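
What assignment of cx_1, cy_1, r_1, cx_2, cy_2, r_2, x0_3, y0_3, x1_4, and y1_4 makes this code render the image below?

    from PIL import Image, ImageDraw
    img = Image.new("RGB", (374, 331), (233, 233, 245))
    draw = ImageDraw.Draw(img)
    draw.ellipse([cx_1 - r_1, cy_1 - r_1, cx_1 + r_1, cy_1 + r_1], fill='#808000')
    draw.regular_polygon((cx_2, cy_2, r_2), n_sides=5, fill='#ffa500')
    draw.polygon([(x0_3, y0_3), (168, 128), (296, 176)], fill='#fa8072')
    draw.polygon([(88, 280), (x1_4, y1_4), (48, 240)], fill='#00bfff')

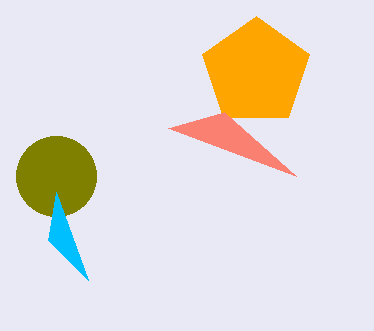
cx_1 = 56; cy_1 = 176; r_1 = 40; cx_2 = 256; cy_2 = 72; r_2 = 56; x0_3 = 224; y0_3 = 112; x1_4 = 56; y1_4 = 192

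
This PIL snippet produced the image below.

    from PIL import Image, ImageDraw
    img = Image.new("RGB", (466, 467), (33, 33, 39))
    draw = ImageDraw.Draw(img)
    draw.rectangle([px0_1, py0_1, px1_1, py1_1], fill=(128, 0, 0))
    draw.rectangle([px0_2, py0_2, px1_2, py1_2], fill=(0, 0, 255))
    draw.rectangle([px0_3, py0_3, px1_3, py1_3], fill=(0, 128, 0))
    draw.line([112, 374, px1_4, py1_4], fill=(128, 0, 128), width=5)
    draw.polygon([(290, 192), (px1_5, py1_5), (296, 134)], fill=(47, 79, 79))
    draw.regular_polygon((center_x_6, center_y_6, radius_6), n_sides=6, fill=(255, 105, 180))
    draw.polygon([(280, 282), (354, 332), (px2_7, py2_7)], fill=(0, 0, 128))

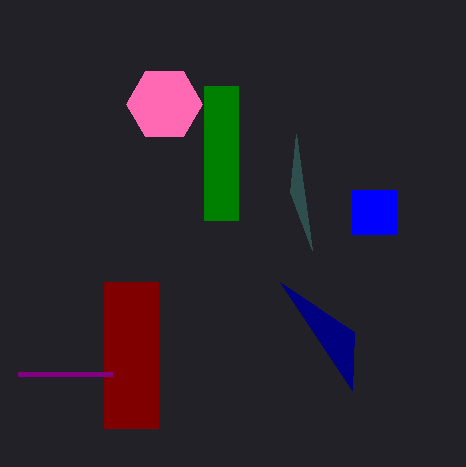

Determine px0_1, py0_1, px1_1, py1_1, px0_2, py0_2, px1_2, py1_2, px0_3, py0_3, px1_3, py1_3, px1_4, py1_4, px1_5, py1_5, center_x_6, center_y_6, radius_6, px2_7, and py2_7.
px0_1 = 104, py0_1 = 282, px1_1 = 158, py1_1 = 428, px0_2 = 352, py0_2 = 190, px1_2 = 396, py1_2 = 234, px0_3 = 204, py0_3 = 86, px1_3 = 238, py1_3 = 220, px1_4 = 18, py1_4 = 374, px1_5 = 312, py1_5 = 250, center_x_6 = 164, center_y_6 = 104, radius_6 = 38, px2_7 = 352, py2_7 = 390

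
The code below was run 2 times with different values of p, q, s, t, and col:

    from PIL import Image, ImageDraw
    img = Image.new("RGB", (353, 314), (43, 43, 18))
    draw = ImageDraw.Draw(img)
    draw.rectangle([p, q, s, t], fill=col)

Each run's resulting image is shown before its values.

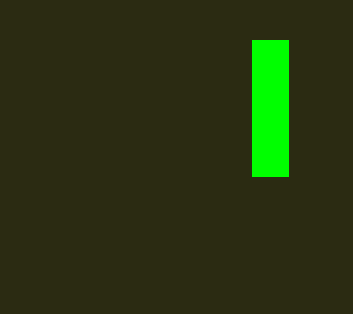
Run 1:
p = 252; q = 40; s = 288; t = 176; col = 'lime'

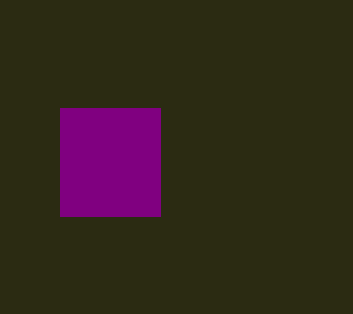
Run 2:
p = 60; q = 108; s = 160; t = 216; col = 'purple'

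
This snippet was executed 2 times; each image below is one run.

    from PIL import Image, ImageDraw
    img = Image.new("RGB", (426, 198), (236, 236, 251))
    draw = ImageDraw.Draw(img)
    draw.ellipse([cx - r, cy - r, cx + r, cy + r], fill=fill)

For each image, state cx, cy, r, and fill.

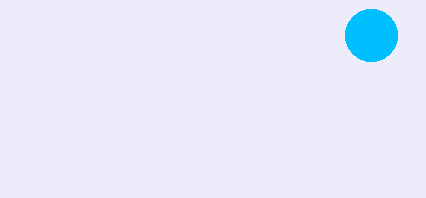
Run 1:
cx = 371
cy = 35
r = 26
fill = 'deepskyblue'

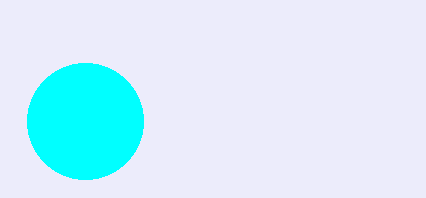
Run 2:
cx = 85; cy = 121; r = 58; fill = 'cyan'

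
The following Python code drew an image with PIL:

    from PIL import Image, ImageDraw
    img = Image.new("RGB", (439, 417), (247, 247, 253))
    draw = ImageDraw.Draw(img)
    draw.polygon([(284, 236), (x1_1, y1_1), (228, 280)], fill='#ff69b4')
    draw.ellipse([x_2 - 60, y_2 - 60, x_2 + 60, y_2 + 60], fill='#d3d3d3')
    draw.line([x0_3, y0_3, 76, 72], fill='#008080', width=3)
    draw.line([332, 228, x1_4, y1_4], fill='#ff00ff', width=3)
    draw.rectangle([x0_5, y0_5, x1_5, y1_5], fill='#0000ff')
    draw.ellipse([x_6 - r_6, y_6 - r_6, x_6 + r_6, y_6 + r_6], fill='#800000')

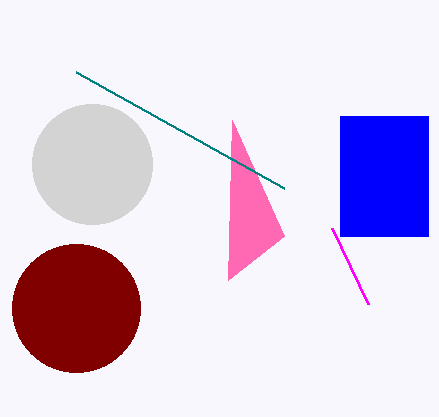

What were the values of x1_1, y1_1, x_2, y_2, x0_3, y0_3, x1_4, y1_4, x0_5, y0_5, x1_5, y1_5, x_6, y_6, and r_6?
x1_1 = 232, y1_1 = 120, x_2 = 92, y_2 = 164, x0_3 = 284, y0_3 = 188, x1_4 = 368, y1_4 = 304, x0_5 = 340, y0_5 = 116, x1_5 = 428, y1_5 = 236, x_6 = 76, y_6 = 308, r_6 = 64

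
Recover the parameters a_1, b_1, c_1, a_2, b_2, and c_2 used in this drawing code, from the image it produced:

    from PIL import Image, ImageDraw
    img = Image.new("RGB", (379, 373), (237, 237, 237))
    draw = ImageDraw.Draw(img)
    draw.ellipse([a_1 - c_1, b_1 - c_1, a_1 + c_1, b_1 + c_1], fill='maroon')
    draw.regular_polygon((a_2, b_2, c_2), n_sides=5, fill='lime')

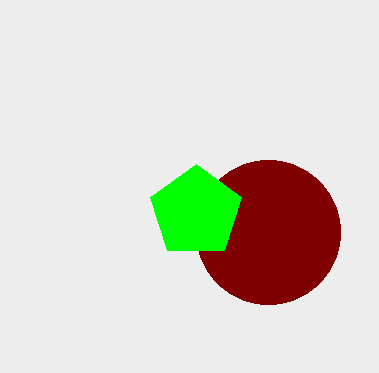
a_1 = 268; b_1 = 232; c_1 = 72; a_2 = 196; b_2 = 212; c_2 = 48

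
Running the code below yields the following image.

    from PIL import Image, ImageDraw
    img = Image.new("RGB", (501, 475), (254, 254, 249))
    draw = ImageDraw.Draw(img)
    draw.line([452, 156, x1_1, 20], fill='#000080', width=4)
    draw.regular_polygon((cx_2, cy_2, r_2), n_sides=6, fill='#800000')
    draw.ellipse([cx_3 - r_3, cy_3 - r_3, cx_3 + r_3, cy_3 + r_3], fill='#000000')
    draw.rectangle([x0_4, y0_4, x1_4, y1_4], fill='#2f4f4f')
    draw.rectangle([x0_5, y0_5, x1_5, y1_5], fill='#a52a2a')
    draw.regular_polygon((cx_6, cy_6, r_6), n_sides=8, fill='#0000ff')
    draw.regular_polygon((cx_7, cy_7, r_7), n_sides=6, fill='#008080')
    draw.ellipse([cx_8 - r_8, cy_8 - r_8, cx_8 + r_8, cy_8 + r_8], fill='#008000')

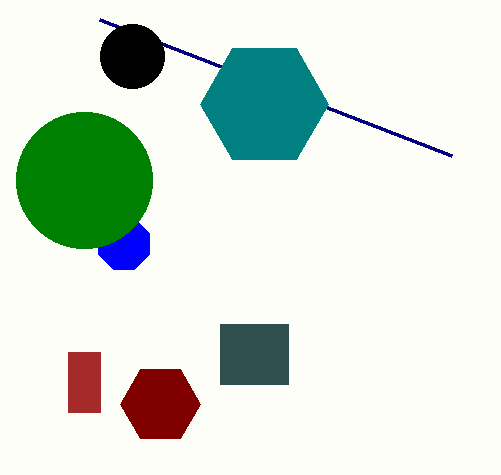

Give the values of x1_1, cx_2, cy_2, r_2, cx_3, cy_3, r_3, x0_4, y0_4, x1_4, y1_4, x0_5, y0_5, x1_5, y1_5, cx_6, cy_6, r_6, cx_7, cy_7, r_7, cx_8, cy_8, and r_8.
x1_1 = 100, cx_2 = 160, cy_2 = 404, r_2 = 40, cx_3 = 132, cy_3 = 56, r_3 = 32, x0_4 = 220, y0_4 = 324, x1_4 = 288, y1_4 = 384, x0_5 = 68, y0_5 = 352, x1_5 = 100, y1_5 = 412, cx_6 = 124, cy_6 = 244, r_6 = 28, cx_7 = 264, cy_7 = 104, r_7 = 64, cx_8 = 84, cy_8 = 180, r_8 = 68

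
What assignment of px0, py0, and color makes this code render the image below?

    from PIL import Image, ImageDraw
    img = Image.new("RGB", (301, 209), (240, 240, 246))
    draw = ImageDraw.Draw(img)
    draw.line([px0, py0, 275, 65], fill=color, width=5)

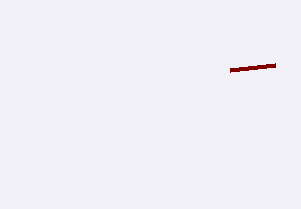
px0 = 230
py0 = 70
color = 'maroon'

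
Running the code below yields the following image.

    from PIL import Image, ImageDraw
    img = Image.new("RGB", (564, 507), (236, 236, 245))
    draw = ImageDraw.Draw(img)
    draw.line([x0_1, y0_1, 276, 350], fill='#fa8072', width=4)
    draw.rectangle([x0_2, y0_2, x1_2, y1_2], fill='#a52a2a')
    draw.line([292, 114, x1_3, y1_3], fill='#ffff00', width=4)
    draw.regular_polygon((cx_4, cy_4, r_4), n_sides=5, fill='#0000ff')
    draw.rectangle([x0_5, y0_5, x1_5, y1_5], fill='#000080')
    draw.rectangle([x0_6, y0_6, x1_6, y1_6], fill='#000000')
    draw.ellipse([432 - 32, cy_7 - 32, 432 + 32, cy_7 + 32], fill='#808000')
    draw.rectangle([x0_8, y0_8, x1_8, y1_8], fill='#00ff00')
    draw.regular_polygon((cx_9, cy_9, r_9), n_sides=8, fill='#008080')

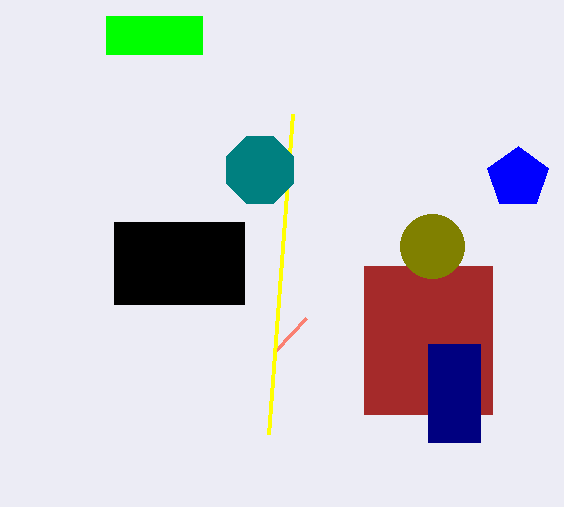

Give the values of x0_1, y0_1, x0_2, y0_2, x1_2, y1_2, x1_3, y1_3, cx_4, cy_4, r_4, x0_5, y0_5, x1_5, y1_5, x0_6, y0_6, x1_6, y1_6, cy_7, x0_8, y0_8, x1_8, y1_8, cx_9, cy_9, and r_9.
x0_1 = 306
y0_1 = 318
x0_2 = 364
y0_2 = 266
x1_2 = 492
y1_2 = 414
x1_3 = 268
y1_3 = 434
cx_4 = 518
cy_4 = 178
r_4 = 32
x0_5 = 428
y0_5 = 344
x1_5 = 480
y1_5 = 442
x0_6 = 114
y0_6 = 222
x1_6 = 244
y1_6 = 304
cy_7 = 246
x0_8 = 106
y0_8 = 16
x1_8 = 202
y1_8 = 54
cx_9 = 260
cy_9 = 170
r_9 = 36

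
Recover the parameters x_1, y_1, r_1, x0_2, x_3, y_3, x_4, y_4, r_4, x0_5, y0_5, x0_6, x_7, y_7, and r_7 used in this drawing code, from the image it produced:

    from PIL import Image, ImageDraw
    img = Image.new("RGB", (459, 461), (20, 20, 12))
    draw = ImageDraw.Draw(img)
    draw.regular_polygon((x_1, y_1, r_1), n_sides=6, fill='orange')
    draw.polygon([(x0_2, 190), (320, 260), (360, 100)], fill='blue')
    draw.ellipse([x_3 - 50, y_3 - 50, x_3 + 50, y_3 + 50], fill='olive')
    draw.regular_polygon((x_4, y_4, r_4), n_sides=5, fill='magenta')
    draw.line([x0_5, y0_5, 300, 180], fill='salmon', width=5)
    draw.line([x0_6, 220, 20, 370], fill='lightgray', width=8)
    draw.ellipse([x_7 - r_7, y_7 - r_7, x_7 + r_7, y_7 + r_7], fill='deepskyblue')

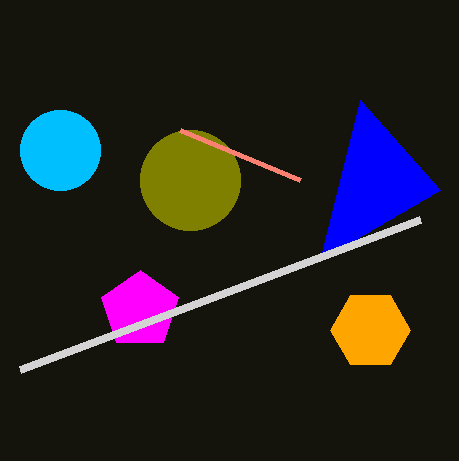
x_1 = 370; y_1 = 330; r_1 = 40; x0_2 = 440; x_3 = 190; y_3 = 180; x_4 = 140; y_4 = 310; r_4 = 40; x0_5 = 180; y0_5 = 130; x0_6 = 420; x_7 = 60; y_7 = 150; r_7 = 40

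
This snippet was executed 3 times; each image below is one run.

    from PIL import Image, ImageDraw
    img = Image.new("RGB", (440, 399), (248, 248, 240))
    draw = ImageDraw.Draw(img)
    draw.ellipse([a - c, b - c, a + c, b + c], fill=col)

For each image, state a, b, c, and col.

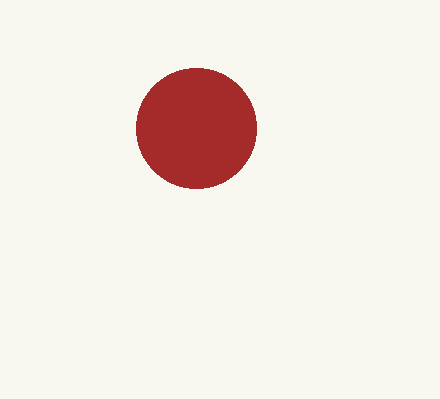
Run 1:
a = 196, b = 128, c = 60, col = 'brown'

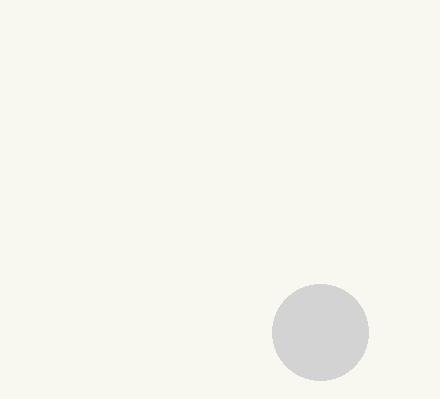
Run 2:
a = 320; b = 332; c = 48; col = 'lightgray'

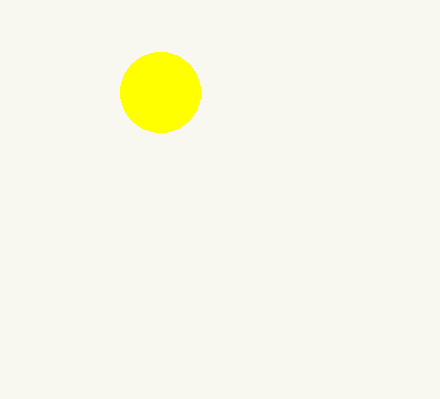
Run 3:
a = 160; b = 92; c = 40; col = 'yellow'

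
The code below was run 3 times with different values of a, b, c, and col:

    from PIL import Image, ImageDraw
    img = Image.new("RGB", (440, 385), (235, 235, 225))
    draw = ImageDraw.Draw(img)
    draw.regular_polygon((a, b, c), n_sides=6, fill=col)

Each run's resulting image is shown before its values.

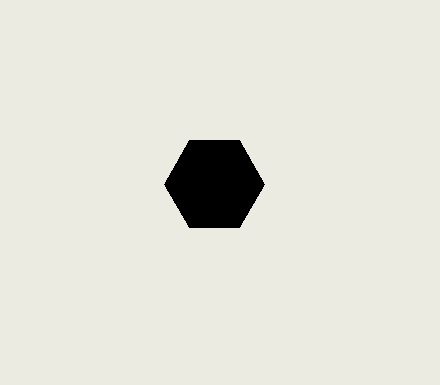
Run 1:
a = 214, b = 184, c = 50, col = 'black'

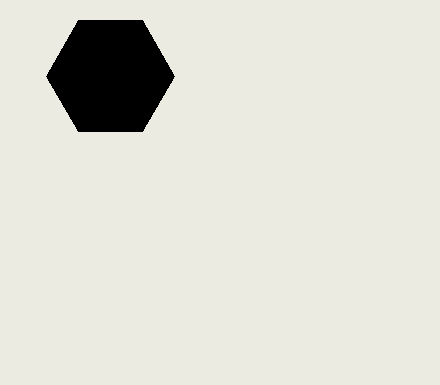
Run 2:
a = 110
b = 76
c = 64
col = 'black'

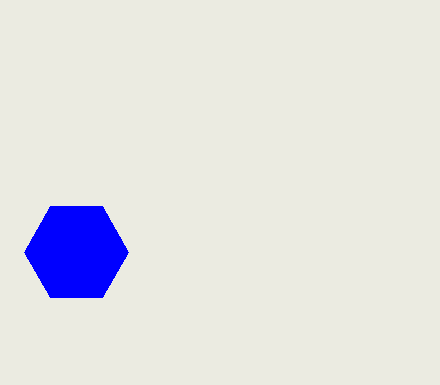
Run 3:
a = 76; b = 252; c = 52; col = 'blue'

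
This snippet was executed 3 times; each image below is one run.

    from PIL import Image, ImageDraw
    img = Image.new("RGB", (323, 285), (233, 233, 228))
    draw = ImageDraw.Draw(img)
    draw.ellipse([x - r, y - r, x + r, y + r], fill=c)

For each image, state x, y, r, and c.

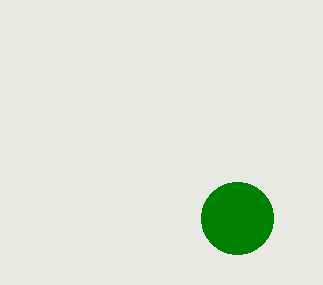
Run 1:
x = 237; y = 218; r = 36; c = 'green'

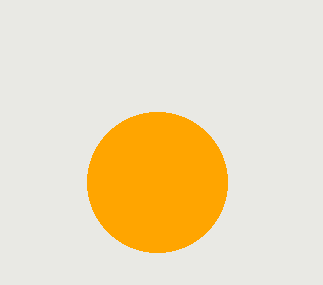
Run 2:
x = 157; y = 182; r = 70; c = 'orange'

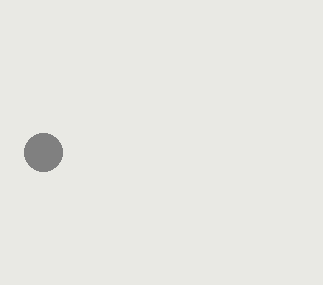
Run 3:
x = 43, y = 152, r = 19, c = 'gray'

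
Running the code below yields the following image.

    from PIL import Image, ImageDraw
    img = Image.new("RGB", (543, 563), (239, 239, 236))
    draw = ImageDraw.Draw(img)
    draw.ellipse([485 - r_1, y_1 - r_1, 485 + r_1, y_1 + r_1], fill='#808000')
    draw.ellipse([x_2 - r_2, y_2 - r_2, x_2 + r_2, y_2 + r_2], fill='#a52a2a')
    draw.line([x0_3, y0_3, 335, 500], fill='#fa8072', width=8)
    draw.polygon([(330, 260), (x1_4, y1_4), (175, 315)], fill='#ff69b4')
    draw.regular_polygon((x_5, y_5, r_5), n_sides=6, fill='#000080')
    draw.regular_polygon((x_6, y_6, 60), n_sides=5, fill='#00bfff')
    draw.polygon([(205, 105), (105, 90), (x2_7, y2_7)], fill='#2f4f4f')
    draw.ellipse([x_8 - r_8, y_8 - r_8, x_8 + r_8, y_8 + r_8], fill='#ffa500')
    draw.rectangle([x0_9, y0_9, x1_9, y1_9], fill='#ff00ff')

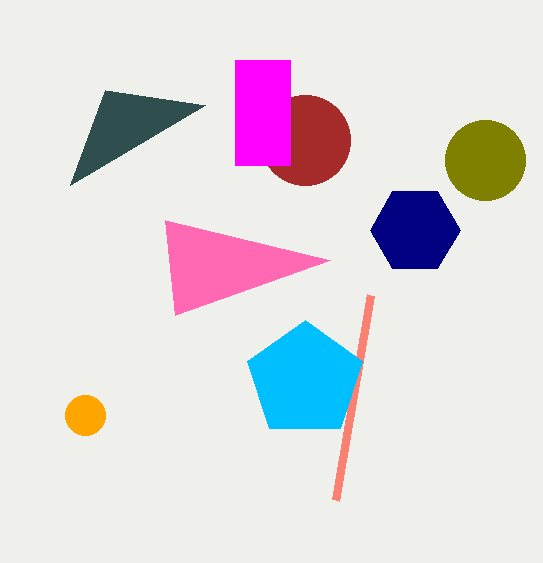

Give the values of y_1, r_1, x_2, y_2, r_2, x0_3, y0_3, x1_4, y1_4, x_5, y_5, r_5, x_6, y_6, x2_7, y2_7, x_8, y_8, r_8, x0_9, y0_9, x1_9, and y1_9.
y_1 = 160, r_1 = 40, x_2 = 305, y_2 = 140, r_2 = 45, x0_3 = 370, y0_3 = 295, x1_4 = 165, y1_4 = 220, x_5 = 415, y_5 = 230, r_5 = 45, x_6 = 305, y_6 = 380, x2_7 = 70, y2_7 = 185, x_8 = 85, y_8 = 415, r_8 = 20, x0_9 = 235, y0_9 = 60, x1_9 = 290, y1_9 = 165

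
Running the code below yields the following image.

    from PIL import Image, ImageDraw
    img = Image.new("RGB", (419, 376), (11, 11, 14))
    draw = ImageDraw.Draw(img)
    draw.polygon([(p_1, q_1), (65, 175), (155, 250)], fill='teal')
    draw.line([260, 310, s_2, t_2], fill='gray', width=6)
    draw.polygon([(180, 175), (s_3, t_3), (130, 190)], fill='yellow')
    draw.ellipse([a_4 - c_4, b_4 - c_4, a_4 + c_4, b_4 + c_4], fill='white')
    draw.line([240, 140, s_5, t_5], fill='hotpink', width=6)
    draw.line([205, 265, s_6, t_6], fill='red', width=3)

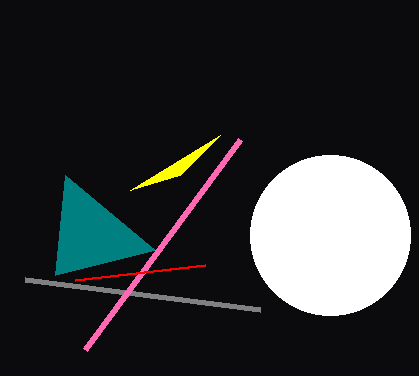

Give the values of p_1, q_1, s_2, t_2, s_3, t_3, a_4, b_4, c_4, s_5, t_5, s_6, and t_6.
p_1 = 55; q_1 = 275; s_2 = 25; t_2 = 280; s_3 = 220; t_3 = 135; a_4 = 330; b_4 = 235; c_4 = 80; s_5 = 85; t_5 = 350; s_6 = 75; t_6 = 280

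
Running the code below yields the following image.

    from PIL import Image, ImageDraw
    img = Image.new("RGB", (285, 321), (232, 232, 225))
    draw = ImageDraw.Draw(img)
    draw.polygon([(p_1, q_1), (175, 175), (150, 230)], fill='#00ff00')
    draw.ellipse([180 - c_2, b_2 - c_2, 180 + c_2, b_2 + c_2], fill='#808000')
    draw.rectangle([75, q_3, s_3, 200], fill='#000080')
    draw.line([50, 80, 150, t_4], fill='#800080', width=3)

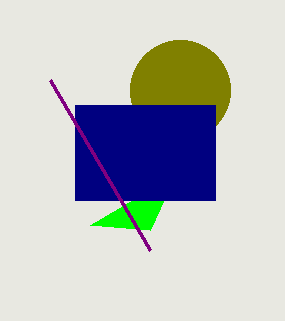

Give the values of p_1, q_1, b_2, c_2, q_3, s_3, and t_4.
p_1 = 90; q_1 = 225; b_2 = 90; c_2 = 50; q_3 = 105; s_3 = 215; t_4 = 250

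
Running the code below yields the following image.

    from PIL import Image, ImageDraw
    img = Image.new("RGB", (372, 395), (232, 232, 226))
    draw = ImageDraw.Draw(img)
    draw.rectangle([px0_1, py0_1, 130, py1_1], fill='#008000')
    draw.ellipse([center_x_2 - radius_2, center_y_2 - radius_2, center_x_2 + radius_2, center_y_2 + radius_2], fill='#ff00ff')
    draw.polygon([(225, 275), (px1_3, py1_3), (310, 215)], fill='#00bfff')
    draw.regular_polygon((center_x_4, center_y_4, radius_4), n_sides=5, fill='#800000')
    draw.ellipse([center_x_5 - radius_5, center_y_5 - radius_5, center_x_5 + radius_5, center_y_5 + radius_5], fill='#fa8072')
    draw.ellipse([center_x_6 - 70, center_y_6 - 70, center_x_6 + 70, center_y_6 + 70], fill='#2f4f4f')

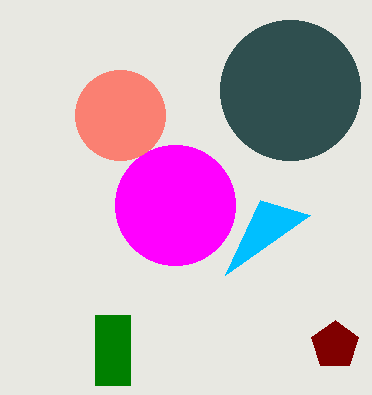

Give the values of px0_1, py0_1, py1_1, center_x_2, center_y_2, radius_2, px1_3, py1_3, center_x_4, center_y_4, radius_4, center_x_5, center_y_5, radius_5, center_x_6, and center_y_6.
px0_1 = 95
py0_1 = 315
py1_1 = 385
center_x_2 = 175
center_y_2 = 205
radius_2 = 60
px1_3 = 260
py1_3 = 200
center_x_4 = 335
center_y_4 = 345
radius_4 = 25
center_x_5 = 120
center_y_5 = 115
radius_5 = 45
center_x_6 = 290
center_y_6 = 90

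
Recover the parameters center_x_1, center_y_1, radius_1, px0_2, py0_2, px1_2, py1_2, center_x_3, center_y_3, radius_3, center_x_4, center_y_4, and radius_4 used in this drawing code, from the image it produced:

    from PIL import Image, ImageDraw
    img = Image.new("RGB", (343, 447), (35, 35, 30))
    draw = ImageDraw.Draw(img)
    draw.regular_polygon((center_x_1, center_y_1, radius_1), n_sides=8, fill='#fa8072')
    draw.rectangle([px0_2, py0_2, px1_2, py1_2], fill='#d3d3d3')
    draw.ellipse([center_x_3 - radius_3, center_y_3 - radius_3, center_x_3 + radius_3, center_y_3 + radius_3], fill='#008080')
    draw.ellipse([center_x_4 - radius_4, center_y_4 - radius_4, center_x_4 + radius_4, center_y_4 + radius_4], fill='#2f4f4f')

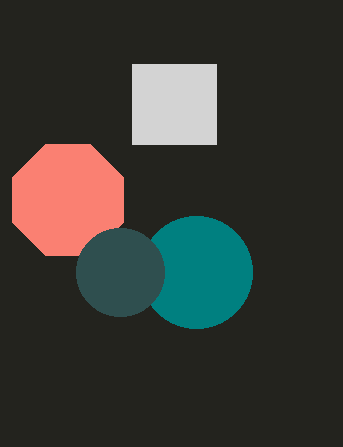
center_x_1 = 68, center_y_1 = 200, radius_1 = 60, px0_2 = 132, py0_2 = 64, px1_2 = 216, py1_2 = 144, center_x_3 = 196, center_y_3 = 272, radius_3 = 56, center_x_4 = 120, center_y_4 = 272, radius_4 = 44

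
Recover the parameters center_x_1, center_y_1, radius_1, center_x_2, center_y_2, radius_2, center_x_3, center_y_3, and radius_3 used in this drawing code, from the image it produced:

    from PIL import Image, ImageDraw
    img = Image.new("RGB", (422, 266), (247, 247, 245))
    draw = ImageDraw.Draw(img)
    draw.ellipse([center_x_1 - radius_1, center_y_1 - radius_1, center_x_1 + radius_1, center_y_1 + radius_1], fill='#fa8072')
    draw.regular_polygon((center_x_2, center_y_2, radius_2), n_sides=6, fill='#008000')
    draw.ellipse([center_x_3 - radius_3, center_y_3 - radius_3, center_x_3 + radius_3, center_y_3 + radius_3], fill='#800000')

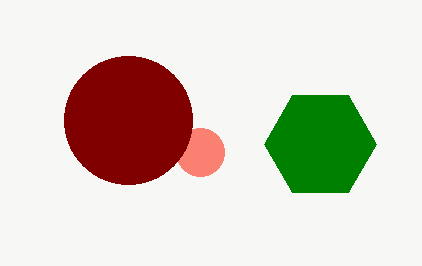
center_x_1 = 200, center_y_1 = 152, radius_1 = 24, center_x_2 = 320, center_y_2 = 144, radius_2 = 56, center_x_3 = 128, center_y_3 = 120, radius_3 = 64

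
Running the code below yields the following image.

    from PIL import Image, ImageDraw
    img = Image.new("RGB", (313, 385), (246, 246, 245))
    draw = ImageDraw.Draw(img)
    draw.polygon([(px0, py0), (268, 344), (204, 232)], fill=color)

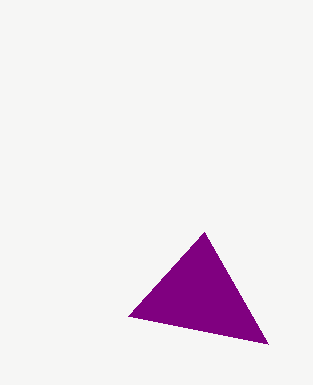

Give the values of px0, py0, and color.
px0 = 128; py0 = 316; color = 'purple'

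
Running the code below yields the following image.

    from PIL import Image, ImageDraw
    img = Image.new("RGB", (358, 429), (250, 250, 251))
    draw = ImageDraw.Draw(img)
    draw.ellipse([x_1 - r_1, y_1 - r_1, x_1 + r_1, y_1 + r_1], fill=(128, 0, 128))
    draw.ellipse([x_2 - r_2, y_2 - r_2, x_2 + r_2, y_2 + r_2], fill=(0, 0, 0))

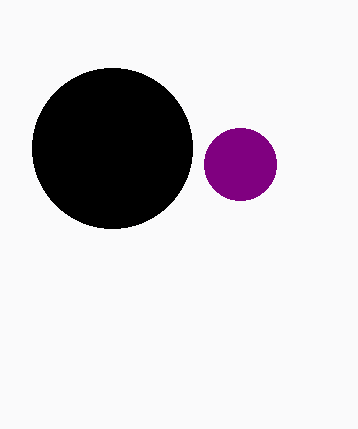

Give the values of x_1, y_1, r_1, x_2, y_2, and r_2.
x_1 = 240; y_1 = 164; r_1 = 36; x_2 = 112; y_2 = 148; r_2 = 80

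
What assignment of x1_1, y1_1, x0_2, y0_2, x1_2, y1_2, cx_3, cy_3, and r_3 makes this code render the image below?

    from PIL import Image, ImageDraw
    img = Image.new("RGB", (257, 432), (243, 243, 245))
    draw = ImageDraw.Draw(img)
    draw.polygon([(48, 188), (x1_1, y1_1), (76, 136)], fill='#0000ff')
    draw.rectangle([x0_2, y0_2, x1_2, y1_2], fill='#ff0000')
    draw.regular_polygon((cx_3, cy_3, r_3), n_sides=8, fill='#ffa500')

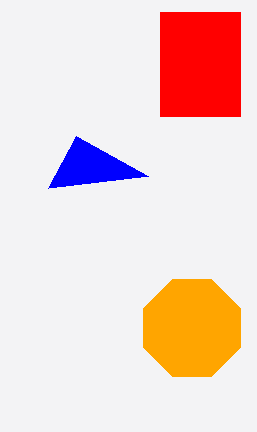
x1_1 = 148
y1_1 = 176
x0_2 = 160
y0_2 = 12
x1_2 = 240
y1_2 = 116
cx_3 = 192
cy_3 = 328
r_3 = 52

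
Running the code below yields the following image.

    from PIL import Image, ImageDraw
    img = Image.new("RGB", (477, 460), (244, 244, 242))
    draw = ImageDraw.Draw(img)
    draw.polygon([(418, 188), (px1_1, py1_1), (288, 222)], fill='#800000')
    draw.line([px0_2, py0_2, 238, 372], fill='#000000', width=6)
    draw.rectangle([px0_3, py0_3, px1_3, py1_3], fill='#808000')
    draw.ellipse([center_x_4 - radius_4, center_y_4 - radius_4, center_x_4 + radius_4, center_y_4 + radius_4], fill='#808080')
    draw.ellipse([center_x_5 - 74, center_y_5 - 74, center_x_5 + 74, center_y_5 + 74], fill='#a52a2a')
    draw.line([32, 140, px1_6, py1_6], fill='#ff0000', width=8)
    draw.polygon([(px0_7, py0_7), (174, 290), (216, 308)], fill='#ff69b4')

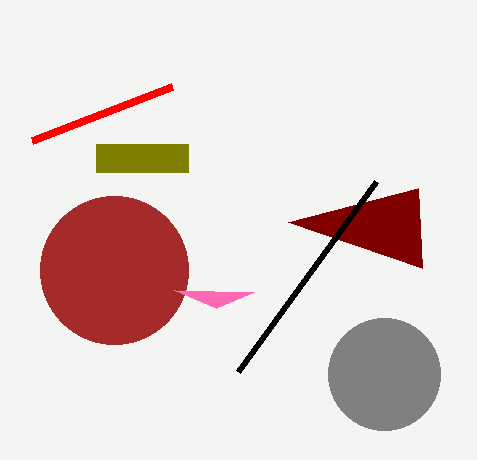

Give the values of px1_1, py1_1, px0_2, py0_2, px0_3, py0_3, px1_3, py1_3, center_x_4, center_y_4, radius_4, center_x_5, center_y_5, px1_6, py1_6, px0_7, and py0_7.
px1_1 = 422, py1_1 = 268, px0_2 = 376, py0_2 = 182, px0_3 = 96, py0_3 = 144, px1_3 = 188, py1_3 = 172, center_x_4 = 384, center_y_4 = 374, radius_4 = 56, center_x_5 = 114, center_y_5 = 270, px1_6 = 172, py1_6 = 86, px0_7 = 254, py0_7 = 292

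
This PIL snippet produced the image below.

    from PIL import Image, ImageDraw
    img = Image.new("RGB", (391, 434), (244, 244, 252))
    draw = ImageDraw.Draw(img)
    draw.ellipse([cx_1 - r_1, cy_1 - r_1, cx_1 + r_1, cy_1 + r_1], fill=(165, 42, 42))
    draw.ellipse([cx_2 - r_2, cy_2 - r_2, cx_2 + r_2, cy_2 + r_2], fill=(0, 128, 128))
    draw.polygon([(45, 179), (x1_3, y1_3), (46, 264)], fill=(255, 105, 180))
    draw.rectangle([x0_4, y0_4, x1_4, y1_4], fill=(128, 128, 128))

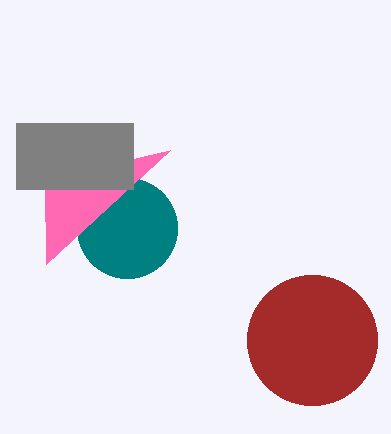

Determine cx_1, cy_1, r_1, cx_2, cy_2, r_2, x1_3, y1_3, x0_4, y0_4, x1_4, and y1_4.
cx_1 = 312, cy_1 = 340, r_1 = 65, cx_2 = 127, cy_2 = 228, r_2 = 50, x1_3 = 170, y1_3 = 150, x0_4 = 16, y0_4 = 123, x1_4 = 133, y1_4 = 189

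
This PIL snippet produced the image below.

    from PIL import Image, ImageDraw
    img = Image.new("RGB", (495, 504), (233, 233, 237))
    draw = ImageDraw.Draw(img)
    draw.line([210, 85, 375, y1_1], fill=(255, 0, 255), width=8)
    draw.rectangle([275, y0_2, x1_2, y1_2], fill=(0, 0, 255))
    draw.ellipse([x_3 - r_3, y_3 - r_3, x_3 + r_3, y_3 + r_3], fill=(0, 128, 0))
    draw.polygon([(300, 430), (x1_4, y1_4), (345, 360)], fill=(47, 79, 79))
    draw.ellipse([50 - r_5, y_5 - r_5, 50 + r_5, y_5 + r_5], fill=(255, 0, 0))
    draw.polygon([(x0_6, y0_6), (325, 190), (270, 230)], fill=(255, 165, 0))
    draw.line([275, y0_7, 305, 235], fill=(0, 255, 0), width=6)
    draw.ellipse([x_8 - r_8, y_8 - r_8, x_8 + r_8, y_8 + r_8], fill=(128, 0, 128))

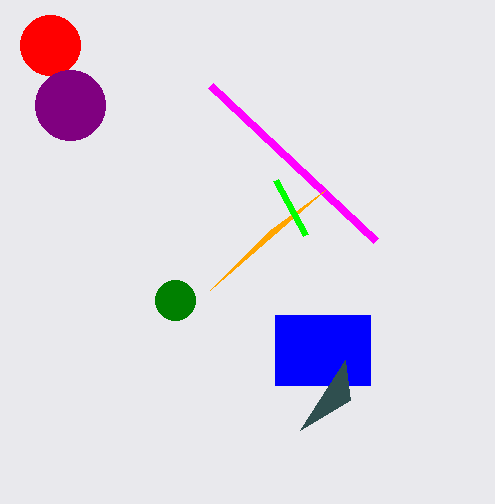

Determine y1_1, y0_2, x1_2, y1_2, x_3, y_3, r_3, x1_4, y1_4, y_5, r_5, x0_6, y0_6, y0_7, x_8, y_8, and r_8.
y1_1 = 240; y0_2 = 315; x1_2 = 370; y1_2 = 385; x_3 = 175; y_3 = 300; r_3 = 20; x1_4 = 350; y1_4 = 400; y_5 = 45; r_5 = 30; x0_6 = 210; y0_6 = 290; y0_7 = 180; x_8 = 70; y_8 = 105; r_8 = 35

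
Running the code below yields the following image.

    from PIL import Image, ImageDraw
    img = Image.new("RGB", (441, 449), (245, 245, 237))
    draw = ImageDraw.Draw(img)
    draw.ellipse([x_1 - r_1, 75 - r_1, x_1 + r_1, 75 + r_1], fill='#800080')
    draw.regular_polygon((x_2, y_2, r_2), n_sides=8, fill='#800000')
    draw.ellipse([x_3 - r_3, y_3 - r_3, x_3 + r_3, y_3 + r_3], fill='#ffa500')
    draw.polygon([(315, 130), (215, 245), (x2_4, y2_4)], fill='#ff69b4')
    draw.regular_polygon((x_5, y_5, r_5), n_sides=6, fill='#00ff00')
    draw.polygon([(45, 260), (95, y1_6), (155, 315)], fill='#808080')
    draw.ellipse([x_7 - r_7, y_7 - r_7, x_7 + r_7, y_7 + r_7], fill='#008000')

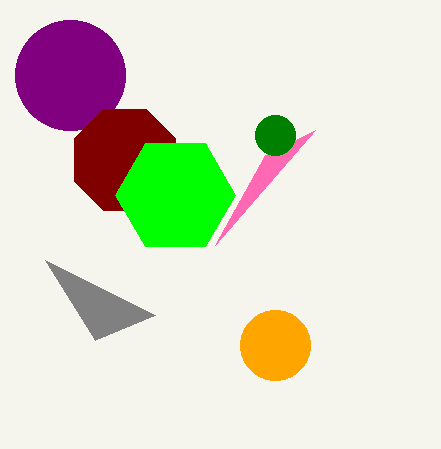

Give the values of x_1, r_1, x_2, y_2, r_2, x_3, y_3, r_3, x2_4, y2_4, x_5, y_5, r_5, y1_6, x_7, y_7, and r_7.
x_1 = 70, r_1 = 55, x_2 = 125, y_2 = 160, r_2 = 55, x_3 = 275, y_3 = 345, r_3 = 35, x2_4 = 265, y2_4 = 155, x_5 = 175, y_5 = 195, r_5 = 60, y1_6 = 340, x_7 = 275, y_7 = 135, r_7 = 20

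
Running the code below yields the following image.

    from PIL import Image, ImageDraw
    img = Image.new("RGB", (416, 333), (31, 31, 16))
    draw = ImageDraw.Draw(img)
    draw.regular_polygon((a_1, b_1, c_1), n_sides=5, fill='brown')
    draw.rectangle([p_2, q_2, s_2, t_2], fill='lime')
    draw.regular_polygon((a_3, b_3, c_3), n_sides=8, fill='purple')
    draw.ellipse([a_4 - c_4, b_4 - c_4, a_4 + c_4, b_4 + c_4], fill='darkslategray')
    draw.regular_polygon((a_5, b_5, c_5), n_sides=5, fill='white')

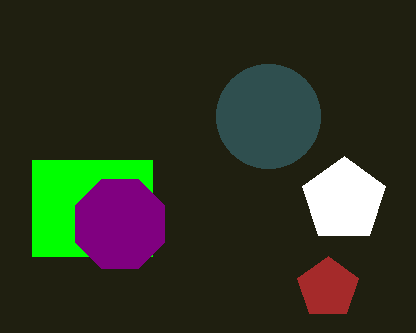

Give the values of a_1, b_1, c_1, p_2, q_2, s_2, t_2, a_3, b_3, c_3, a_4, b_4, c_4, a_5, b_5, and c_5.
a_1 = 328
b_1 = 288
c_1 = 32
p_2 = 32
q_2 = 160
s_2 = 152
t_2 = 256
a_3 = 120
b_3 = 224
c_3 = 48
a_4 = 268
b_4 = 116
c_4 = 52
a_5 = 344
b_5 = 200
c_5 = 44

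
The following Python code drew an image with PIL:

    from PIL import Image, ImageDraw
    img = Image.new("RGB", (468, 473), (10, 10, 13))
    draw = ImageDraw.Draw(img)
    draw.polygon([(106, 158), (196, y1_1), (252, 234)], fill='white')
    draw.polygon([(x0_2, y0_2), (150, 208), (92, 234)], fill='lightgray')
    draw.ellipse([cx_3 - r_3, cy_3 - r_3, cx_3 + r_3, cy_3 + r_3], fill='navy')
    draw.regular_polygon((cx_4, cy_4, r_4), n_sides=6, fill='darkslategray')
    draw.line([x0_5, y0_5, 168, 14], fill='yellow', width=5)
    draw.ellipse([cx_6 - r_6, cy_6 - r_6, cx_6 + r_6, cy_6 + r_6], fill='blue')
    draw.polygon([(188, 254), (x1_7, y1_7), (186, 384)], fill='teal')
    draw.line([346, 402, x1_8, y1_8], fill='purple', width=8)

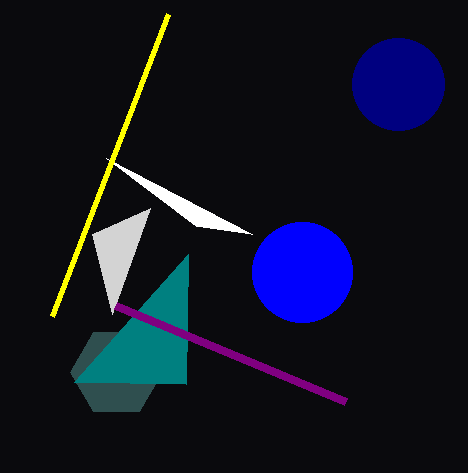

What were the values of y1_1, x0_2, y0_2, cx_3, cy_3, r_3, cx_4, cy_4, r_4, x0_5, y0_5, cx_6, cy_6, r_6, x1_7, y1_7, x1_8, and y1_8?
y1_1 = 226, x0_2 = 112, y0_2 = 314, cx_3 = 398, cy_3 = 84, r_3 = 46, cx_4 = 116, cy_4 = 372, r_4 = 46, x0_5 = 52, y0_5 = 316, cx_6 = 302, cy_6 = 272, r_6 = 50, x1_7 = 74, y1_7 = 382, x1_8 = 116, y1_8 = 306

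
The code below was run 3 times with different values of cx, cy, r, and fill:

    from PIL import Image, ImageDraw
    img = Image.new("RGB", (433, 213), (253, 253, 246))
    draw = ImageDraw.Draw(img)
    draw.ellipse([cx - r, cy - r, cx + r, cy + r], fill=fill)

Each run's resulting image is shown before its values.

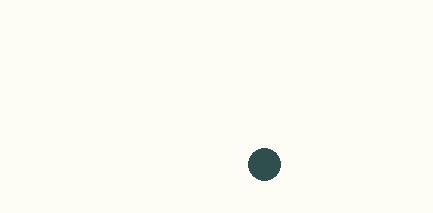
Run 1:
cx = 264
cy = 164
r = 16
fill = 'darkslategray'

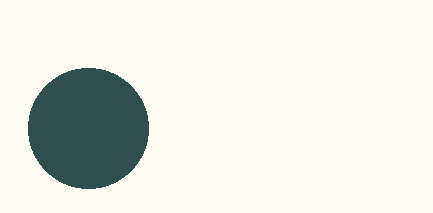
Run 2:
cx = 88, cy = 128, r = 60, fill = 'darkslategray'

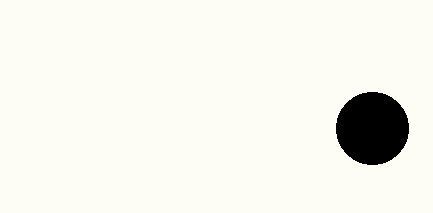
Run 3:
cx = 372
cy = 128
r = 36
fill = 'black'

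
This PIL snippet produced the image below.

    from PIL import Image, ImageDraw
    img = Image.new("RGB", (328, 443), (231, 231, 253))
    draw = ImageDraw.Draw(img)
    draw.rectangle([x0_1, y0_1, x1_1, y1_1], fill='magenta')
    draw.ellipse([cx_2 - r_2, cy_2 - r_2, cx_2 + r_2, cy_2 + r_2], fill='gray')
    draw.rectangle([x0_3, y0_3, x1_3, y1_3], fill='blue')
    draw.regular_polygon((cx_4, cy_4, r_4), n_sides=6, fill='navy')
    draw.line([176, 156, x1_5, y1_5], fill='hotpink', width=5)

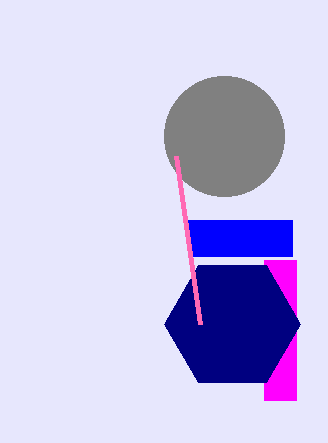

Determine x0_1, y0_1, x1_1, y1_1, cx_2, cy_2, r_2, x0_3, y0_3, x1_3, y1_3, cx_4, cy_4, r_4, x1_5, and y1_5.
x0_1 = 264
y0_1 = 260
x1_1 = 296
y1_1 = 400
cx_2 = 224
cy_2 = 136
r_2 = 60
x0_3 = 188
y0_3 = 220
x1_3 = 292
y1_3 = 256
cx_4 = 232
cy_4 = 324
r_4 = 68
x1_5 = 200
y1_5 = 324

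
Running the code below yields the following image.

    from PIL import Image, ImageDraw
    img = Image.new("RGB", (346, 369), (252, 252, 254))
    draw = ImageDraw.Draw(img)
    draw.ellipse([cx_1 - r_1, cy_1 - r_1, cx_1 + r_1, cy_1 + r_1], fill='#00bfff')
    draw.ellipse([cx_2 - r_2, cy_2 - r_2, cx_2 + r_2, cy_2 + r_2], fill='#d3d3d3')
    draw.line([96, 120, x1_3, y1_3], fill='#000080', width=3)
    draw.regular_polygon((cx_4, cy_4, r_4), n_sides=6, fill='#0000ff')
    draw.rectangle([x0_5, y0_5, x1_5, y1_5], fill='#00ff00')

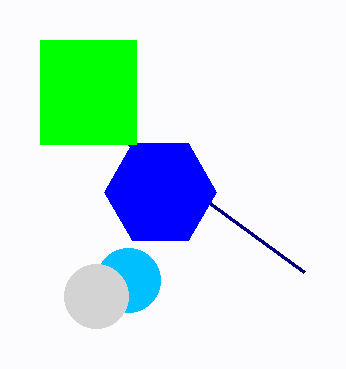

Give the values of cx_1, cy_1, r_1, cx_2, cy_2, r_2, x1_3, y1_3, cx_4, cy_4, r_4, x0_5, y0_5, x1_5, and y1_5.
cx_1 = 128
cy_1 = 280
r_1 = 32
cx_2 = 96
cy_2 = 296
r_2 = 32
x1_3 = 304
y1_3 = 272
cx_4 = 160
cy_4 = 192
r_4 = 56
x0_5 = 40
y0_5 = 40
x1_5 = 136
y1_5 = 144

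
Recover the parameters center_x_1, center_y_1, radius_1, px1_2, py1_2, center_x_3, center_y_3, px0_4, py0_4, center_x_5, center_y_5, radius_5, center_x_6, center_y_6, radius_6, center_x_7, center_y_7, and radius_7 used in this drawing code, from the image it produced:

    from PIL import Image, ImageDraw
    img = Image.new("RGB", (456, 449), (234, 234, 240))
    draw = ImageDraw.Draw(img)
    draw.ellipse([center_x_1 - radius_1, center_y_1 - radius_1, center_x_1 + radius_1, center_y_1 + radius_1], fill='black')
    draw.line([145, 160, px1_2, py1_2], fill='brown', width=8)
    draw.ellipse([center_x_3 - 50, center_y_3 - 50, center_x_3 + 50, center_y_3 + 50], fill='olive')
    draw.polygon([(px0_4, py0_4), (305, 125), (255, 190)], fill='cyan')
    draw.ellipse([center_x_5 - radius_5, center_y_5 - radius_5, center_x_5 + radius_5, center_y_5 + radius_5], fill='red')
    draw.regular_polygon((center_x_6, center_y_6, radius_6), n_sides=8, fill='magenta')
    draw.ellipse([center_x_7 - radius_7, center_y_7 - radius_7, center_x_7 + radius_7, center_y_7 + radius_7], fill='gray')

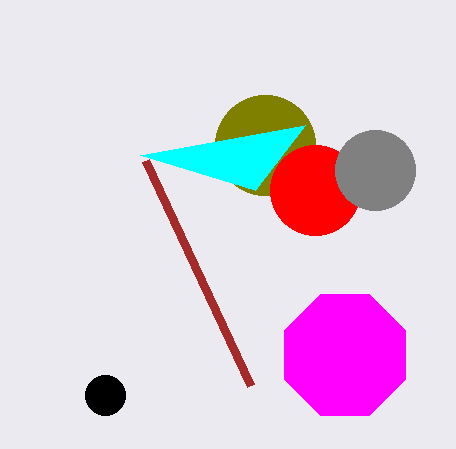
center_x_1 = 105; center_y_1 = 395; radius_1 = 20; px1_2 = 250; py1_2 = 385; center_x_3 = 265; center_y_3 = 145; px0_4 = 140; py0_4 = 155; center_x_5 = 315; center_y_5 = 190; radius_5 = 45; center_x_6 = 345; center_y_6 = 355; radius_6 = 65; center_x_7 = 375; center_y_7 = 170; radius_7 = 40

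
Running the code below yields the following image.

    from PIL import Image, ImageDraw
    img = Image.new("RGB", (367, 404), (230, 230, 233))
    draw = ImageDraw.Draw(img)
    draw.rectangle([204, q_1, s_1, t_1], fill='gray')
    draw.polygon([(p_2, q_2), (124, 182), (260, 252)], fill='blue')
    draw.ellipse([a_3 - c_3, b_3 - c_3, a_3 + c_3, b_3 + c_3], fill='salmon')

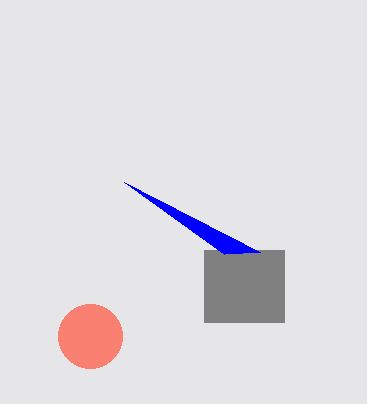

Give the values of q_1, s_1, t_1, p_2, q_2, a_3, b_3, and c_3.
q_1 = 250, s_1 = 284, t_1 = 322, p_2 = 224, q_2 = 254, a_3 = 90, b_3 = 336, c_3 = 32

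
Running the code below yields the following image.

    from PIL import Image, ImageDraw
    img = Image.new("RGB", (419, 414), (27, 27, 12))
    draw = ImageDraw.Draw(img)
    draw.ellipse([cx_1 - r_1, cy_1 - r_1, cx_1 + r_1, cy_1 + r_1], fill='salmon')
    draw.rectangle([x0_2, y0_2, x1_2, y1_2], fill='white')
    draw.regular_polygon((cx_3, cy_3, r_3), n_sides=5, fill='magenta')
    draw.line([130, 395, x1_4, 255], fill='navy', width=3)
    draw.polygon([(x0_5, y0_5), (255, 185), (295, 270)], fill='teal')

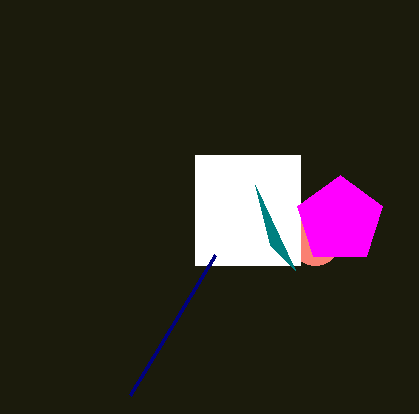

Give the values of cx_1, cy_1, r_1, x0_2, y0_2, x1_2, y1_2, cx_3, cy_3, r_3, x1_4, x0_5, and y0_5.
cx_1 = 315
cy_1 = 240
r_1 = 25
x0_2 = 195
y0_2 = 155
x1_2 = 300
y1_2 = 265
cx_3 = 340
cy_3 = 220
r_3 = 45
x1_4 = 215
x0_5 = 270
y0_5 = 245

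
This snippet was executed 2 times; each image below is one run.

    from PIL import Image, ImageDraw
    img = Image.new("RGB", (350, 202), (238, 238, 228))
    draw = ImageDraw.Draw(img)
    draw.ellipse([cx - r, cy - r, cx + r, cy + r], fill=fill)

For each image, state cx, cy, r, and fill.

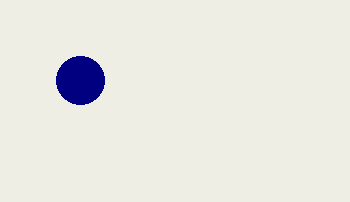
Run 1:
cx = 80, cy = 80, r = 24, fill = 'navy'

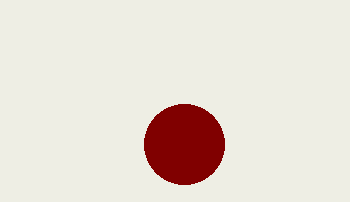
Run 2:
cx = 184, cy = 144, r = 40, fill = 'maroon'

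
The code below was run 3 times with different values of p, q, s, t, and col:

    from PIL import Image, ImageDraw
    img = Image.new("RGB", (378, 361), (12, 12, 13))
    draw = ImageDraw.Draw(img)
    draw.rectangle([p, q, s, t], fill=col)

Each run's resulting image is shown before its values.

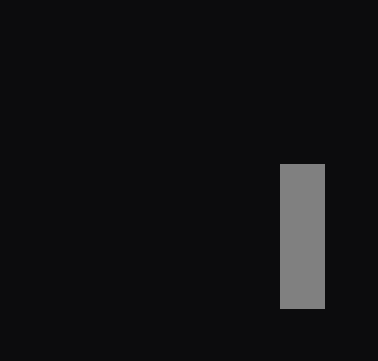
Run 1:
p = 280
q = 164
s = 324
t = 308
col = 'gray'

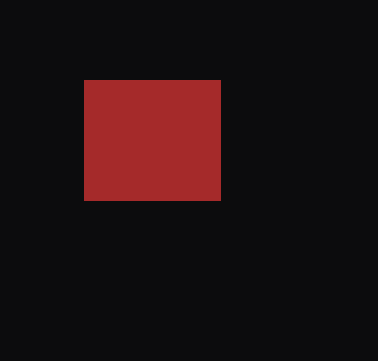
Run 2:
p = 84
q = 80
s = 220
t = 200
col = 'brown'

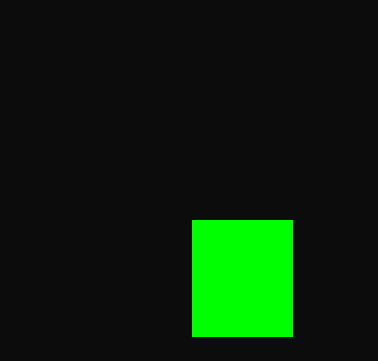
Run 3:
p = 192, q = 220, s = 292, t = 336, col = 'lime'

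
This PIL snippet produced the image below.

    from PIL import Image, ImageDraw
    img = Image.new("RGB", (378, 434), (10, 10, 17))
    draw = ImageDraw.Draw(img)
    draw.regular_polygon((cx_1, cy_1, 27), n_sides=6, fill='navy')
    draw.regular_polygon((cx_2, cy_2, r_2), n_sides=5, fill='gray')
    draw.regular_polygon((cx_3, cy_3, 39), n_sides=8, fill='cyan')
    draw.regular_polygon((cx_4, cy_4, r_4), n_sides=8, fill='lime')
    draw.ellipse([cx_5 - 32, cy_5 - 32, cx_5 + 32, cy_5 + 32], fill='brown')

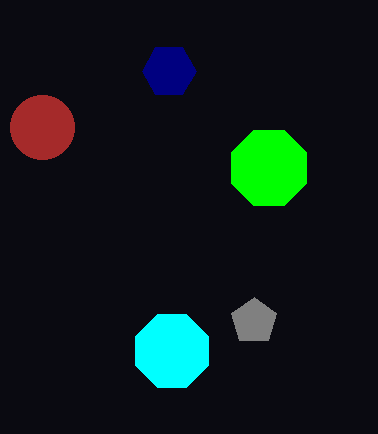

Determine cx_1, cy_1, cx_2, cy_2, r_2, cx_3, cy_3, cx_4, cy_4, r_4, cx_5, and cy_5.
cx_1 = 169, cy_1 = 71, cx_2 = 254, cy_2 = 321, r_2 = 24, cx_3 = 172, cy_3 = 351, cx_4 = 269, cy_4 = 168, r_4 = 41, cx_5 = 42, cy_5 = 127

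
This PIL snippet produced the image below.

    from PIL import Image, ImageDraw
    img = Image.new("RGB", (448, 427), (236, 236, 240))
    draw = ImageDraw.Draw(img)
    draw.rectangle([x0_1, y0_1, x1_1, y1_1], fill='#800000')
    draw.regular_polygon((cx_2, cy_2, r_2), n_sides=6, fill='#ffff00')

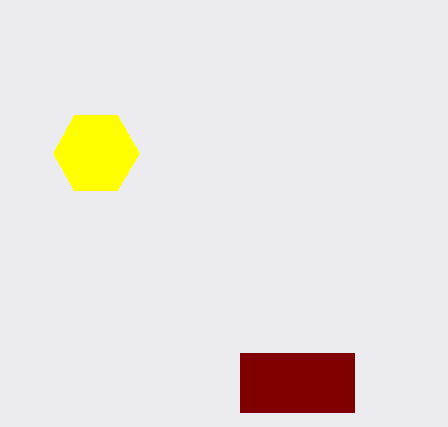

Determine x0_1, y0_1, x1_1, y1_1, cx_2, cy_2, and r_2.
x0_1 = 240
y0_1 = 353
x1_1 = 354
y1_1 = 412
cx_2 = 96
cy_2 = 153
r_2 = 43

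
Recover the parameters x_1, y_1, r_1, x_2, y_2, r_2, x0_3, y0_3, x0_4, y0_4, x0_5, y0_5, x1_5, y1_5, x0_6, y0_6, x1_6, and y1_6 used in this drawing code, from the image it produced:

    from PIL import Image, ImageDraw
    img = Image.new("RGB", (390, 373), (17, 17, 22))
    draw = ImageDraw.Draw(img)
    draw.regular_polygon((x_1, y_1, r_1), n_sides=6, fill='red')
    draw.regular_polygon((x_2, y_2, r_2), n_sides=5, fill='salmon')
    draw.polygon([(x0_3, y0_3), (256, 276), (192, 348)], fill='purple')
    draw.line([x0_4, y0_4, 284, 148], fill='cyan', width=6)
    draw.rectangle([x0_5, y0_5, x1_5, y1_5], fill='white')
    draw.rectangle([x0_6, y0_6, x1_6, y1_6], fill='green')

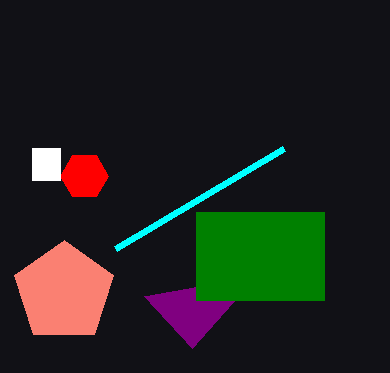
x_1 = 84, y_1 = 176, r_1 = 24, x_2 = 64, y_2 = 292, r_2 = 52, x0_3 = 144, y0_3 = 296, x0_4 = 116, y0_4 = 248, x0_5 = 32, y0_5 = 148, x1_5 = 60, y1_5 = 180, x0_6 = 196, y0_6 = 212, x1_6 = 324, y1_6 = 300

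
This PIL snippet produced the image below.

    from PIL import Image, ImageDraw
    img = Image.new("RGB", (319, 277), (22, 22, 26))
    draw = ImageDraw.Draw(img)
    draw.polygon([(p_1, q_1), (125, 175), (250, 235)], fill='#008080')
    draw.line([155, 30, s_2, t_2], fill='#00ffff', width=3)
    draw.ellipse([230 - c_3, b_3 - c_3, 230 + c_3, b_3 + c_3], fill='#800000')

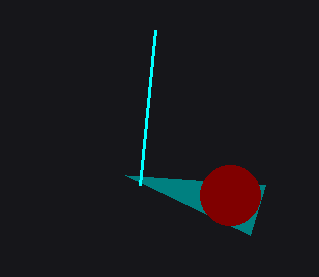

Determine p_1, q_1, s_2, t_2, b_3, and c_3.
p_1 = 265; q_1 = 185; s_2 = 140; t_2 = 185; b_3 = 195; c_3 = 30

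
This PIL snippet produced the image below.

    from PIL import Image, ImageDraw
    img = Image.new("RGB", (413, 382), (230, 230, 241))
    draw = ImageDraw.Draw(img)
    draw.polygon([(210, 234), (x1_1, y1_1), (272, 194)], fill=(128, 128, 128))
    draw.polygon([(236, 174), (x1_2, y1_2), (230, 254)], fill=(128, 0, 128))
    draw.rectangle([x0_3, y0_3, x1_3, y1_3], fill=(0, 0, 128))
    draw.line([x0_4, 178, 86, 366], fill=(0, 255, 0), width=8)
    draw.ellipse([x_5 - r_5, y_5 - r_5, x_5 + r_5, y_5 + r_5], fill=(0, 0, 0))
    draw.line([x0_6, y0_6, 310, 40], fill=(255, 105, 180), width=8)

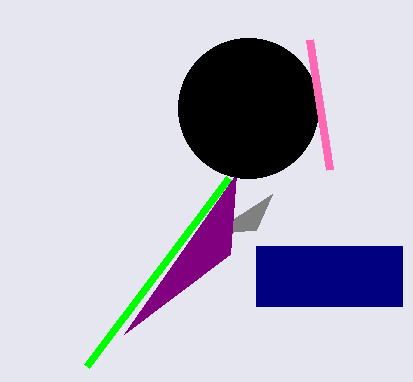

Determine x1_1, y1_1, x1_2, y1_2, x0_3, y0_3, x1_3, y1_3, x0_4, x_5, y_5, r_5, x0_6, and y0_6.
x1_1 = 256
y1_1 = 230
x1_2 = 124
y1_2 = 334
x0_3 = 256
y0_3 = 246
x1_3 = 402
y1_3 = 306
x0_4 = 228
x_5 = 248
y_5 = 108
r_5 = 70
x0_6 = 330
y0_6 = 170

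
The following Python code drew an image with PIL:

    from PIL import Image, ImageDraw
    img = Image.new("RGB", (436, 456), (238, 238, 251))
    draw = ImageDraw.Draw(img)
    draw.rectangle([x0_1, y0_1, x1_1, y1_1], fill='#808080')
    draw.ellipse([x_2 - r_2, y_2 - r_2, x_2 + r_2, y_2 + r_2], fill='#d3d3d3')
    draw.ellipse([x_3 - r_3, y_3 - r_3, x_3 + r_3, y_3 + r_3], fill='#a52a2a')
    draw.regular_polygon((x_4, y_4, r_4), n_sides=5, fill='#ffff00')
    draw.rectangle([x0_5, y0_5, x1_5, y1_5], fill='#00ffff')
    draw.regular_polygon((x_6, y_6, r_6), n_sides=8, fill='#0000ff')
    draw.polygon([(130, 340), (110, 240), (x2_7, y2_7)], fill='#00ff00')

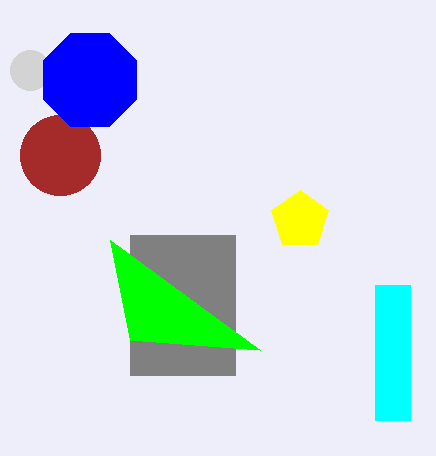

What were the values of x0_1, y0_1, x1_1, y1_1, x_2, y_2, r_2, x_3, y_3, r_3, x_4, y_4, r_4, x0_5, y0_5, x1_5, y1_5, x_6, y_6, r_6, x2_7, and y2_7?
x0_1 = 130
y0_1 = 235
x1_1 = 235
y1_1 = 375
x_2 = 30
y_2 = 70
r_2 = 20
x_3 = 60
y_3 = 155
r_3 = 40
x_4 = 300
y_4 = 220
r_4 = 30
x0_5 = 375
y0_5 = 285
x1_5 = 410
y1_5 = 420
x_6 = 90
y_6 = 80
r_6 = 50
x2_7 = 260
y2_7 = 350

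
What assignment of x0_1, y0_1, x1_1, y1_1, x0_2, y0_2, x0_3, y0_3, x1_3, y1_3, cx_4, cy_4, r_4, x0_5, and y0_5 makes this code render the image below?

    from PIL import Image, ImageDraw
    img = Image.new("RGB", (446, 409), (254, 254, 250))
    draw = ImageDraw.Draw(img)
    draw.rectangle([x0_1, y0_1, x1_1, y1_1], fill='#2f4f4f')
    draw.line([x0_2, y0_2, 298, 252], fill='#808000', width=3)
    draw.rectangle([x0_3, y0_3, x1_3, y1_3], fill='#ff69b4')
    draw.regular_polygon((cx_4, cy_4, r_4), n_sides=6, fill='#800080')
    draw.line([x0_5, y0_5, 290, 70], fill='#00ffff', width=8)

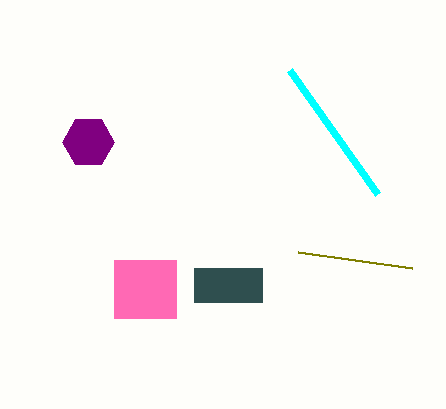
x0_1 = 194; y0_1 = 268; x1_1 = 262; y1_1 = 302; x0_2 = 412; y0_2 = 268; x0_3 = 114; y0_3 = 260; x1_3 = 176; y1_3 = 318; cx_4 = 88; cy_4 = 142; r_4 = 26; x0_5 = 378; y0_5 = 194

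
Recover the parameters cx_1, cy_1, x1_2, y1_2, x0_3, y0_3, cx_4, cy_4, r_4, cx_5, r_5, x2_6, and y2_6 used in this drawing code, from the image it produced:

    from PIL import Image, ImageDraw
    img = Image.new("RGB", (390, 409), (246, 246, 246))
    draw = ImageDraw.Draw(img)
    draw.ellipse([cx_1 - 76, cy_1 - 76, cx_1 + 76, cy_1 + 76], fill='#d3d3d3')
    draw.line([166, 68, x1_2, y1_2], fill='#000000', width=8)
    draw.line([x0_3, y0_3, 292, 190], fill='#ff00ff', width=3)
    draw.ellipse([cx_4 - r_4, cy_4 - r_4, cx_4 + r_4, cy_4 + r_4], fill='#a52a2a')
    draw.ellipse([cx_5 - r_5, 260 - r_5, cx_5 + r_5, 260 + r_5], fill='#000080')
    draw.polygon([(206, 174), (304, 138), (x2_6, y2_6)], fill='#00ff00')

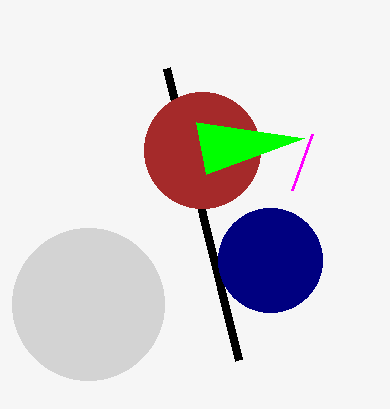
cx_1 = 88; cy_1 = 304; x1_2 = 238; y1_2 = 360; x0_3 = 312; y0_3 = 134; cx_4 = 202; cy_4 = 150; r_4 = 58; cx_5 = 270; r_5 = 52; x2_6 = 196; y2_6 = 122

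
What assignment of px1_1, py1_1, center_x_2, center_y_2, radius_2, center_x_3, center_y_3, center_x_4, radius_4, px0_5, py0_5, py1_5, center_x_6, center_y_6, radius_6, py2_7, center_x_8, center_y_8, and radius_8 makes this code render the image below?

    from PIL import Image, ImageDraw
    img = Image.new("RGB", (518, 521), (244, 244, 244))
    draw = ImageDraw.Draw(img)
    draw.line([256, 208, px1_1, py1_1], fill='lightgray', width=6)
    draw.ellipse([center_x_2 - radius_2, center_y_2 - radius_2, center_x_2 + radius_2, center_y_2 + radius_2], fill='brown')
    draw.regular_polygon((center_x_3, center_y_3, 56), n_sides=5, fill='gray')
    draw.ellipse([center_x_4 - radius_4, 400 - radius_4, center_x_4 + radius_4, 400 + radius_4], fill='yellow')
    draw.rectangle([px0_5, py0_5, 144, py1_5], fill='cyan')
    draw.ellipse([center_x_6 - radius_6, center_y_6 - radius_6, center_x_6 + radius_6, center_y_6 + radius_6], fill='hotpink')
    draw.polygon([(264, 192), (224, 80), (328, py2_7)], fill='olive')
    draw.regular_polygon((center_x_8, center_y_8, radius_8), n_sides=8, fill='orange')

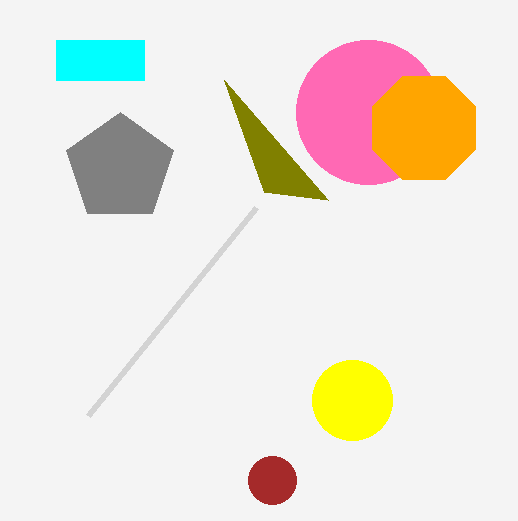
px1_1 = 88; py1_1 = 416; center_x_2 = 272; center_y_2 = 480; radius_2 = 24; center_x_3 = 120; center_y_3 = 168; center_x_4 = 352; radius_4 = 40; px0_5 = 56; py0_5 = 40; py1_5 = 80; center_x_6 = 368; center_y_6 = 112; radius_6 = 72; py2_7 = 200; center_x_8 = 424; center_y_8 = 128; radius_8 = 56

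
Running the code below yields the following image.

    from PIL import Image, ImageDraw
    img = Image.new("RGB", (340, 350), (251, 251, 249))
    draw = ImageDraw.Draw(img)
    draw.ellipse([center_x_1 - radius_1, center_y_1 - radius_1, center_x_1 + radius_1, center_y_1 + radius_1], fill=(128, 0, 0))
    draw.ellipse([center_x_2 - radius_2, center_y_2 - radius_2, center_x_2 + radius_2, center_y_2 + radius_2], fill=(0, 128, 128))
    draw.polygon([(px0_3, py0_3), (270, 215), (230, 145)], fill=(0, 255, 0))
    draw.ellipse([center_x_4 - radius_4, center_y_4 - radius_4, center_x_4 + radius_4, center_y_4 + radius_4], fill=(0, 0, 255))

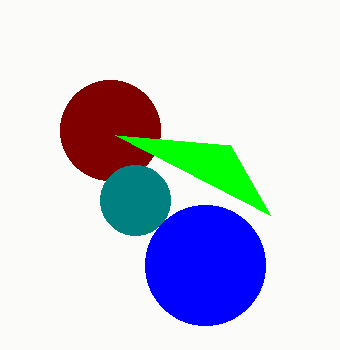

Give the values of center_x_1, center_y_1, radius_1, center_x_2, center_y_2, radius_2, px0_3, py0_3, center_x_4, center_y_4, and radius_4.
center_x_1 = 110
center_y_1 = 130
radius_1 = 50
center_x_2 = 135
center_y_2 = 200
radius_2 = 35
px0_3 = 115
py0_3 = 135
center_x_4 = 205
center_y_4 = 265
radius_4 = 60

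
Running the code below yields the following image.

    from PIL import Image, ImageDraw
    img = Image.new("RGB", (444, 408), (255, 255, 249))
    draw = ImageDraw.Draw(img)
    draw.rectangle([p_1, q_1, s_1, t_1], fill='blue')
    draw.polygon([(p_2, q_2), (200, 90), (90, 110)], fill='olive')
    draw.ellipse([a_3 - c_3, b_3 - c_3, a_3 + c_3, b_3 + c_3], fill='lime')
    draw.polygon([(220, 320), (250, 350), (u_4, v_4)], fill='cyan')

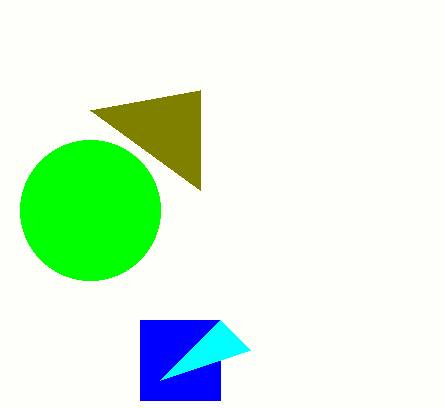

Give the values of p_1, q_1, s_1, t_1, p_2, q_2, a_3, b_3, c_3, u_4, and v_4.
p_1 = 140; q_1 = 320; s_1 = 220; t_1 = 400; p_2 = 200; q_2 = 190; a_3 = 90; b_3 = 210; c_3 = 70; u_4 = 160; v_4 = 380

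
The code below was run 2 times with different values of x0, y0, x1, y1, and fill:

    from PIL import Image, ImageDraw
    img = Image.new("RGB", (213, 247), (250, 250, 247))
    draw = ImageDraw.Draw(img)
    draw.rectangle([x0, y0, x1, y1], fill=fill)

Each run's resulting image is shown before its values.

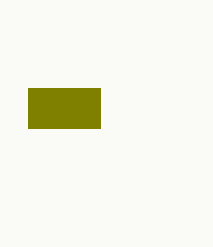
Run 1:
x0 = 28, y0 = 88, x1 = 100, y1 = 128, fill = 'olive'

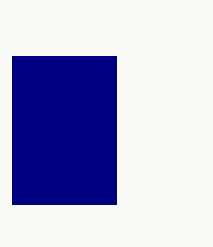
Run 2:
x0 = 12
y0 = 56
x1 = 116
y1 = 204
fill = 'navy'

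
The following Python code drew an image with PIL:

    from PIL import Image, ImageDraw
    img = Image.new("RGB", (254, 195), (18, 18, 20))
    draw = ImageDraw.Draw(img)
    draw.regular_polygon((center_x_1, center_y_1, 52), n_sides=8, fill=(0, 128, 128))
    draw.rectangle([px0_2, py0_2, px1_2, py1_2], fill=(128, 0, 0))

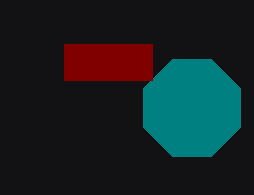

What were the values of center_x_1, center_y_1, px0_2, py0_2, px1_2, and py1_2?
center_x_1 = 192
center_y_1 = 108
px0_2 = 64
py0_2 = 44
px1_2 = 152
py1_2 = 80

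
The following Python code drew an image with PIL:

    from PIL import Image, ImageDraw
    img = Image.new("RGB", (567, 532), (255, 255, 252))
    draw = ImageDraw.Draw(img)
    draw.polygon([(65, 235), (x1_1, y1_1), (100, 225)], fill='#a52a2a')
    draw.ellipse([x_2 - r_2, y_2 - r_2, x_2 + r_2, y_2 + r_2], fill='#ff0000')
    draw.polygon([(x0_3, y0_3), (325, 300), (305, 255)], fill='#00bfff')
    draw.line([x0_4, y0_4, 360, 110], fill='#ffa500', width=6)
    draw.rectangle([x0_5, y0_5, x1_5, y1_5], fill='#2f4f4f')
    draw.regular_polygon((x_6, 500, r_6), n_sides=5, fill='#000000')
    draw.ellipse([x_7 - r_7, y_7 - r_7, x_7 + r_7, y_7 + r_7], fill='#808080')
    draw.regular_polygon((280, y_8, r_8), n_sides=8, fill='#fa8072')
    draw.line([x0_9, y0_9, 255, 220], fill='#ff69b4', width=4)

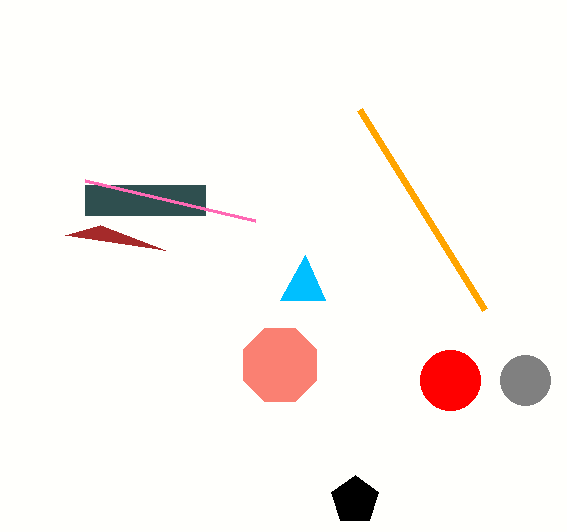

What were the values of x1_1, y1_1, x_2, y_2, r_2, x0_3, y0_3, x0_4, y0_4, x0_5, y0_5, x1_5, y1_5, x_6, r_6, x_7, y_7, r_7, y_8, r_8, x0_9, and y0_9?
x1_1 = 165
y1_1 = 250
x_2 = 450
y_2 = 380
r_2 = 30
x0_3 = 280
y0_3 = 300
x0_4 = 485
y0_4 = 310
x0_5 = 85
y0_5 = 185
x1_5 = 205
y1_5 = 215
x_6 = 355
r_6 = 25
x_7 = 525
y_7 = 380
r_7 = 25
y_8 = 365
r_8 = 40
x0_9 = 85
y0_9 = 180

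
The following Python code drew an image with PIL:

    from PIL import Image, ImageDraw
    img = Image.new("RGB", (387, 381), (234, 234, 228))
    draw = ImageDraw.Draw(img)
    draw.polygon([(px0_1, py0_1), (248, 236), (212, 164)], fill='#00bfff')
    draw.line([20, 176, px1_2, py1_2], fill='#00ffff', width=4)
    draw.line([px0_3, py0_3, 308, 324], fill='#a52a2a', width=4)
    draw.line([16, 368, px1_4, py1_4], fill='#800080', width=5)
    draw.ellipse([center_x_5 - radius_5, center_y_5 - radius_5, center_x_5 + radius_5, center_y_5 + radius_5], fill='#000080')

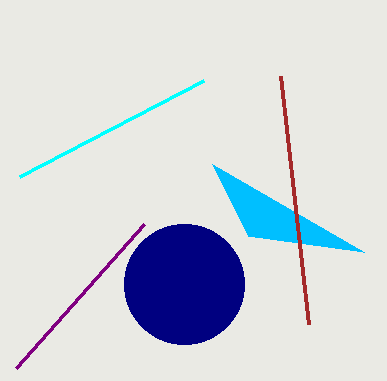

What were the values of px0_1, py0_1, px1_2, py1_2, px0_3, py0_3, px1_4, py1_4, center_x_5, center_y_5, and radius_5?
px0_1 = 364; py0_1 = 252; px1_2 = 204; py1_2 = 80; px0_3 = 280; py0_3 = 76; px1_4 = 144; py1_4 = 224; center_x_5 = 184; center_y_5 = 284; radius_5 = 60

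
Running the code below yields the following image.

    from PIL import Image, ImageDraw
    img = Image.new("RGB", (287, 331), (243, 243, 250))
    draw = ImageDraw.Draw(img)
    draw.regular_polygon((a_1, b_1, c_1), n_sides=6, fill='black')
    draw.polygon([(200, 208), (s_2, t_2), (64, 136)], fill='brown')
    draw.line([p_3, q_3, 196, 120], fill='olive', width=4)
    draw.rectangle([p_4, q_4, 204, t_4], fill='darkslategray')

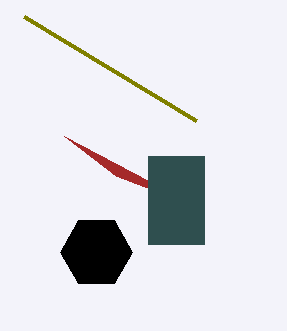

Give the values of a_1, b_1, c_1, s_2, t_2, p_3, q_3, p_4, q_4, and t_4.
a_1 = 96, b_1 = 252, c_1 = 36, s_2 = 116, t_2 = 176, p_3 = 24, q_3 = 16, p_4 = 148, q_4 = 156, t_4 = 244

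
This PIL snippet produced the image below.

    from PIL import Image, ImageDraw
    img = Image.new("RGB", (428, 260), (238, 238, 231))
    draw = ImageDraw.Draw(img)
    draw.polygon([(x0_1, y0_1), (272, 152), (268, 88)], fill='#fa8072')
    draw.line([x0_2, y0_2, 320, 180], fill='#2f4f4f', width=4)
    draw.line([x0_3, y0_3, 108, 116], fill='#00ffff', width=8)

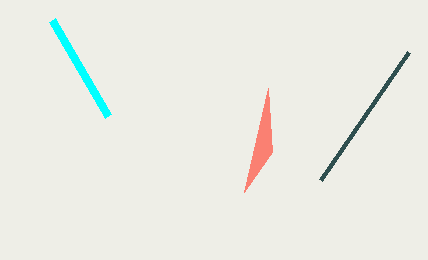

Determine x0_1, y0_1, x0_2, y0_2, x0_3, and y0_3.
x0_1 = 244, y0_1 = 192, x0_2 = 408, y0_2 = 52, x0_3 = 52, y0_3 = 20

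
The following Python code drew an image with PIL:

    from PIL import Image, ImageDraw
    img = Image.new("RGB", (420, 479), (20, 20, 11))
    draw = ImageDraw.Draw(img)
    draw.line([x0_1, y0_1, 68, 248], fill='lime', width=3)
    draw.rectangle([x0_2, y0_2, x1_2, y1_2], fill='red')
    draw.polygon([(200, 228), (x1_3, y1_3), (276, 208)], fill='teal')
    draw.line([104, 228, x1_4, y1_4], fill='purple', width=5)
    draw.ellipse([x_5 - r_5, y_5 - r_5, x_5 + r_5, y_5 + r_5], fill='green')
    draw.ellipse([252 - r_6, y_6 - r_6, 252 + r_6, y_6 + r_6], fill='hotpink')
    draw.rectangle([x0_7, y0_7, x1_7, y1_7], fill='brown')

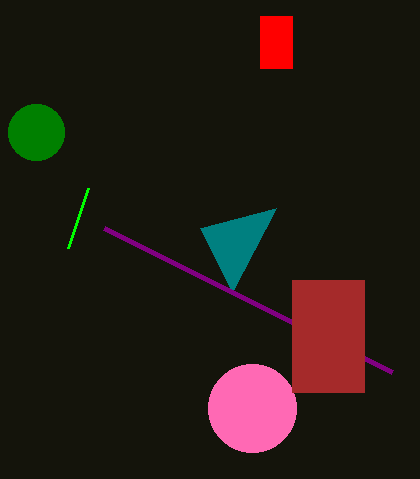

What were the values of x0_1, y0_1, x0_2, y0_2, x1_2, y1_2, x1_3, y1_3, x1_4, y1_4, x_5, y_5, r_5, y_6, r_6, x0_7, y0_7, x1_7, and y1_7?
x0_1 = 88
y0_1 = 188
x0_2 = 260
y0_2 = 16
x1_2 = 292
y1_2 = 68
x1_3 = 232
y1_3 = 292
x1_4 = 392
y1_4 = 372
x_5 = 36
y_5 = 132
r_5 = 28
y_6 = 408
r_6 = 44
x0_7 = 292
y0_7 = 280
x1_7 = 364
y1_7 = 392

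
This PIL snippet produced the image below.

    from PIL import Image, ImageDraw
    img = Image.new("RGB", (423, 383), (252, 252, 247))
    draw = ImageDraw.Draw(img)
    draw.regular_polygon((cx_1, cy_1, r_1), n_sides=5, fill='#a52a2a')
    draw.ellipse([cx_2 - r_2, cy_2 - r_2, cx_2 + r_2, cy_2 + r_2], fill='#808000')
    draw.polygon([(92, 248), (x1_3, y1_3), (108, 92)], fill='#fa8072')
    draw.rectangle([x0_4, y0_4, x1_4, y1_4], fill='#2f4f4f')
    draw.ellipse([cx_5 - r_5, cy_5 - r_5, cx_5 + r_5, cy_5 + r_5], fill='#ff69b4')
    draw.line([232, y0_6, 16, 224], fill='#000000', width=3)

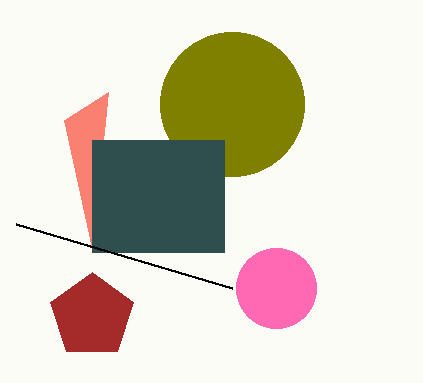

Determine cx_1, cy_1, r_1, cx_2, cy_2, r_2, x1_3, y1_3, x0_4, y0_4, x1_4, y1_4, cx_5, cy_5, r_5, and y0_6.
cx_1 = 92, cy_1 = 316, r_1 = 44, cx_2 = 232, cy_2 = 104, r_2 = 72, x1_3 = 64, y1_3 = 120, x0_4 = 92, y0_4 = 140, x1_4 = 224, y1_4 = 252, cx_5 = 276, cy_5 = 288, r_5 = 40, y0_6 = 288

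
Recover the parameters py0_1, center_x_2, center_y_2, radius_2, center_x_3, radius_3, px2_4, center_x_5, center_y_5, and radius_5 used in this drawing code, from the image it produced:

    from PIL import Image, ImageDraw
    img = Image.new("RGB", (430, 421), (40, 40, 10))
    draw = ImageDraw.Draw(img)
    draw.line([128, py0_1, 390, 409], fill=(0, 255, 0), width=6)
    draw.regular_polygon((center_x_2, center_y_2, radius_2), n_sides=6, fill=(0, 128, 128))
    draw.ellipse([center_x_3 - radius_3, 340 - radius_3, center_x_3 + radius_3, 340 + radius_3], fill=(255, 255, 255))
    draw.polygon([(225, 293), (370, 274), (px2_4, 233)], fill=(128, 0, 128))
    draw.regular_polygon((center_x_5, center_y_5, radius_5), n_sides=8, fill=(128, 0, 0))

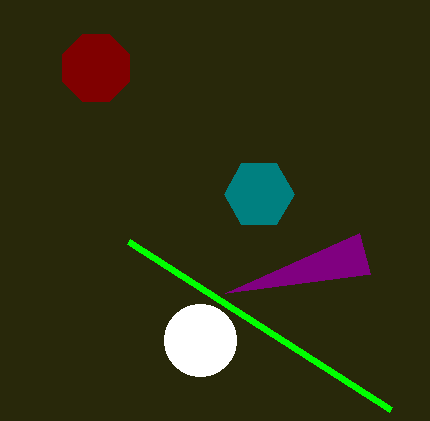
py0_1 = 241
center_x_2 = 259
center_y_2 = 194
radius_2 = 35
center_x_3 = 200
radius_3 = 36
px2_4 = 359
center_x_5 = 96
center_y_5 = 68
radius_5 = 36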